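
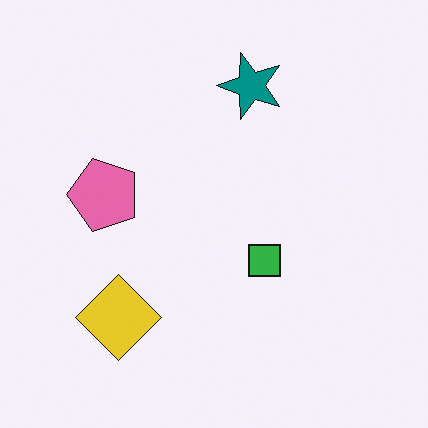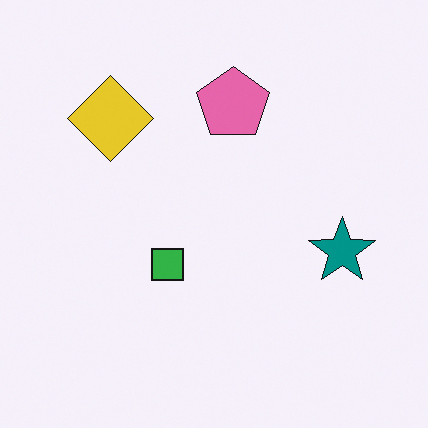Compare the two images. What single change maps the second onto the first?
The transformation is: rotated 90° counter-clockwise.

The yellow diamond sits in the top-left of the second image and the bottom-left of the first — consistent with a whole-image 90° counter-clockwise rotation.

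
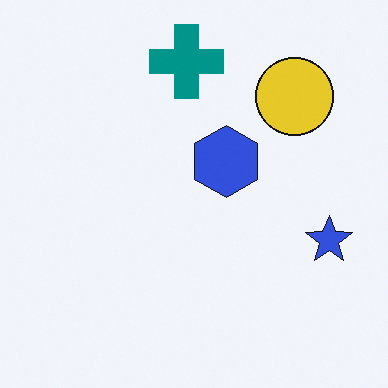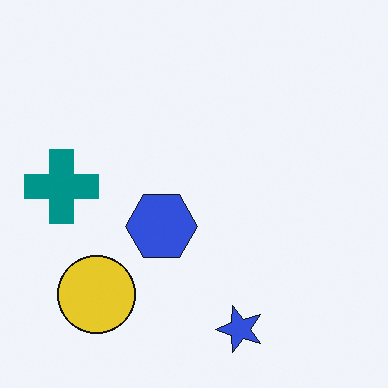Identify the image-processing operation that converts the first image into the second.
The image was transposed (reflected across the top-left ↔ bottom-right diagonal).

Shapes have swapped their row and column positions — what was in the top-right is now in the bottom-left — a diagonal reflection.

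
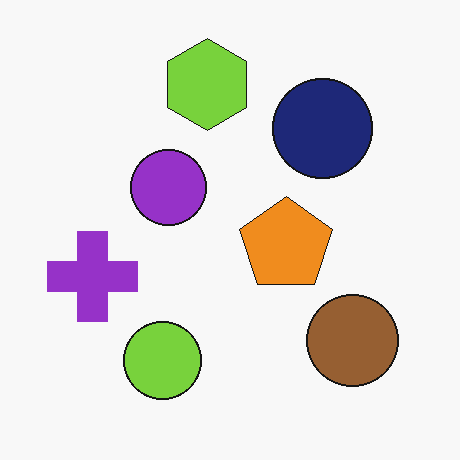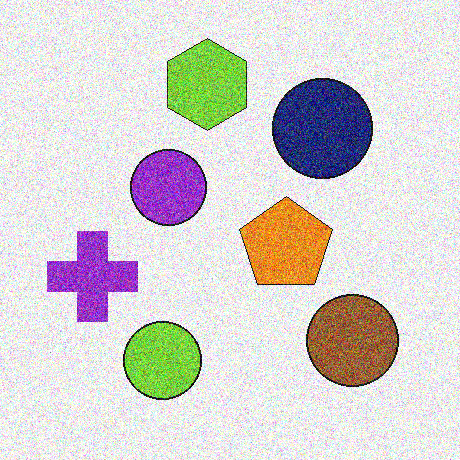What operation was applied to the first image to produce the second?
The second image is the first degraded with heavy additive noise.

Random speckle covers the whole image, including the flat background.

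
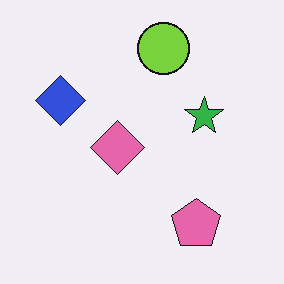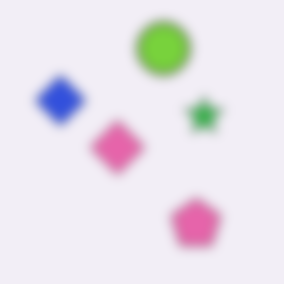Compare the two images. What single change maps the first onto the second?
It was strongly gaussian-blurred.

Shape edges and outlines are uniformly softened across the whole image.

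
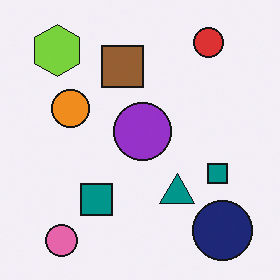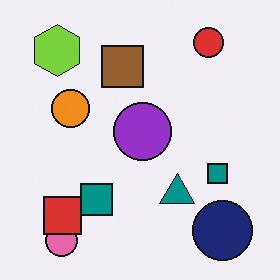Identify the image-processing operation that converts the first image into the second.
The transformation is: overlaid with an additional red square.

A red square appears in the second image that is absent from the first.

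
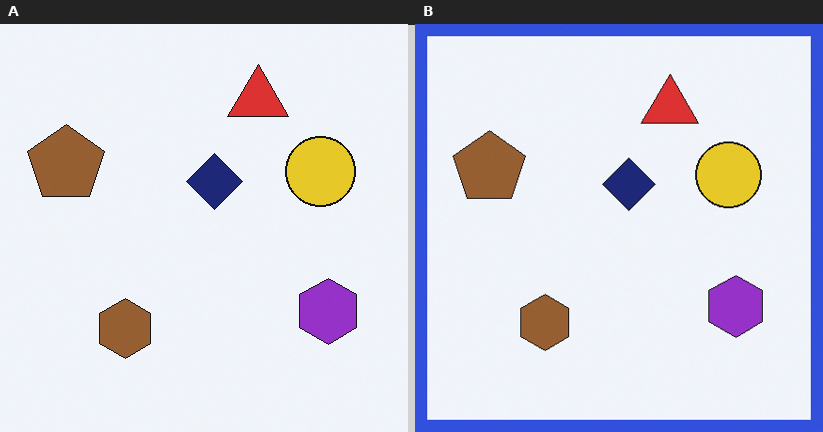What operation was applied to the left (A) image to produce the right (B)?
Framed with a blue border.

A solid blue frame runs around the edge of the right (B) image, with the content slightly shrunk inside it.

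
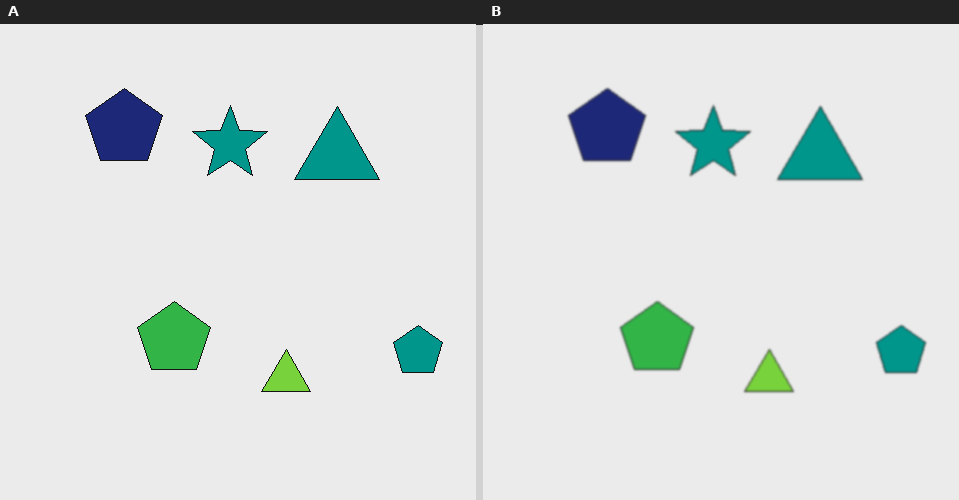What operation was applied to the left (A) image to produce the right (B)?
The image was lightly blurred.

Shape edges and outlines are uniformly softened across the whole image.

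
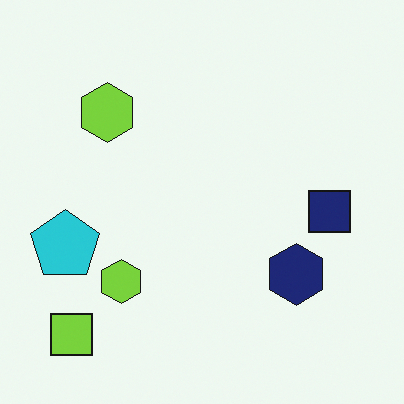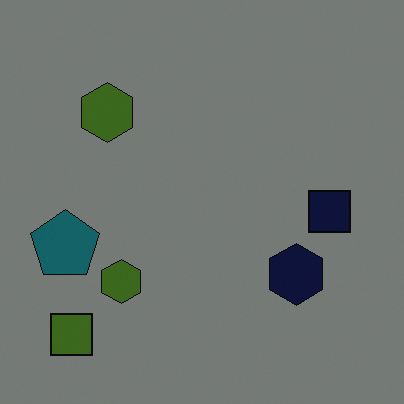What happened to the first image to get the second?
Noticeably darkened.

Every pixel — background and shapes alike — is uniformly darkened.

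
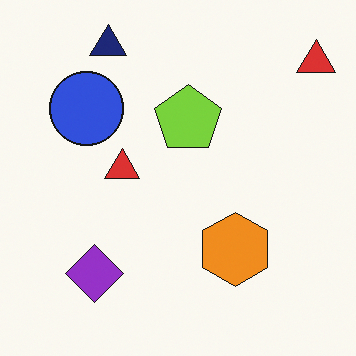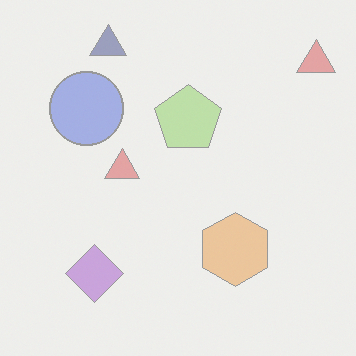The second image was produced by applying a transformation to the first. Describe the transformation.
The image was given much lower contrast.

Tones are pushed toward mid-grey across the whole image — a global contrast change.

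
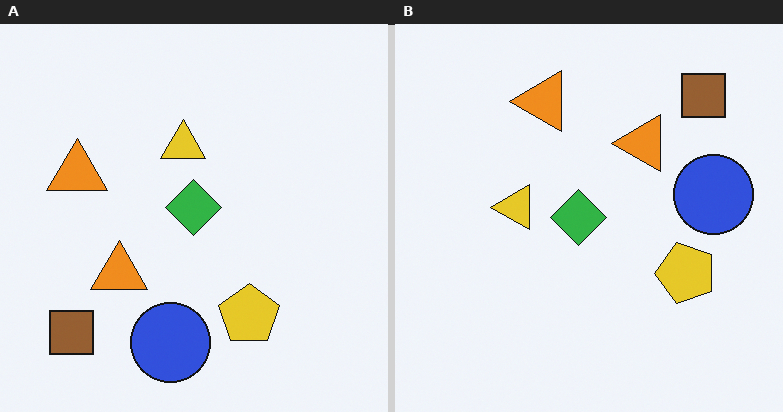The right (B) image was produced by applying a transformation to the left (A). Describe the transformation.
Transposed (reflected across the top-left ↔ bottom-right diagonal).

Shapes have swapped their row and column positions — what was in the top-right is now in the bottom-left — a diagonal reflection.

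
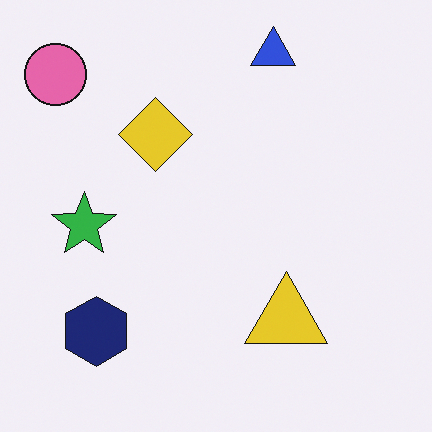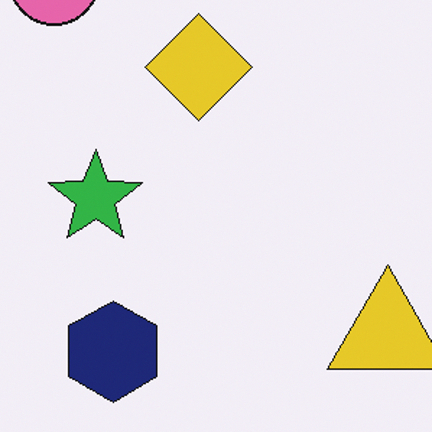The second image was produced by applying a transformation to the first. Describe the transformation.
It was cropped to a modestly smaller region and rescaled.

The visible shapes are larger and the field of view is narrower; shapes near the original edges may be partly or wholly outside the frame — a crop-and-rescale.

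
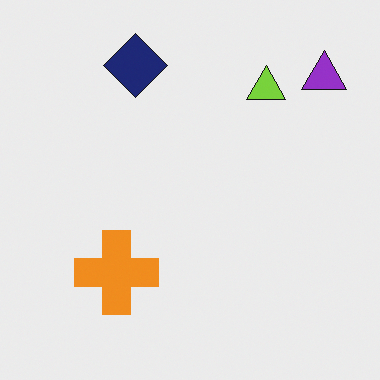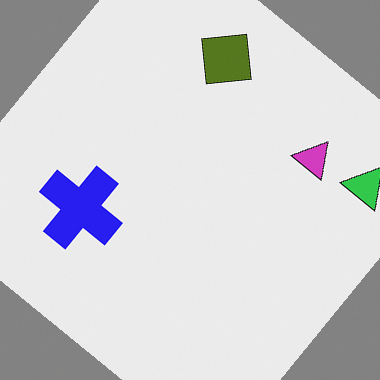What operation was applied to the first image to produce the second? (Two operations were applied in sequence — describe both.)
This is the original image hue-shifted by a large amount, then rotated clockwise by a large amount — several tens of degrees.

Every shape's color has rotated by the same amount around the hue wheel — a uniform hue shift. Every shape is tilted by the same angle and the image corners show triangular fill wedges — a whole-image rotation by a non-right angle.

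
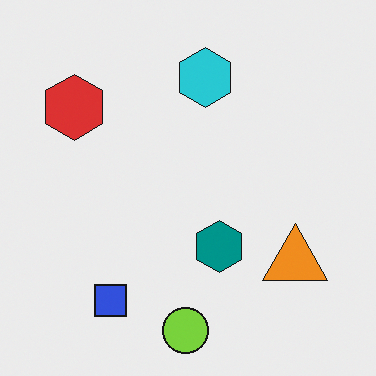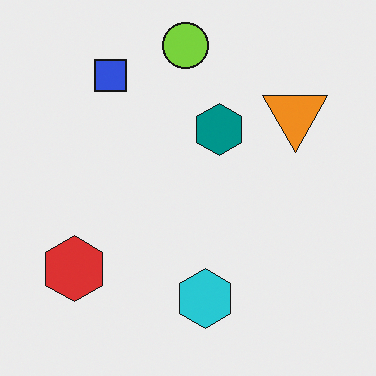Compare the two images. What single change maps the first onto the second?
This is the original image flipped vertically (top ↔ bottom).

The lime circle is in the bottom of the first image and the top of the second — shapes on opposite sides of the horizontal midline have swapped in a mirror flip.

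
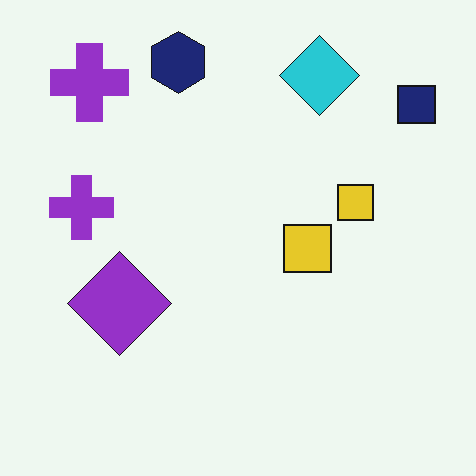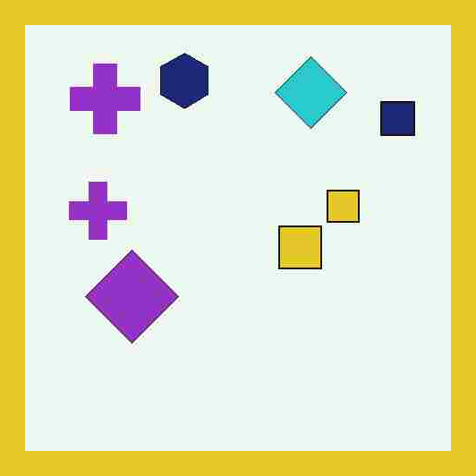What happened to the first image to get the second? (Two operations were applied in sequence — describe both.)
The image was heavily JPEG-compressed with obvious blocking artifacts, then framed with a yellow border.

Blocky 8×8 compression artifacts appear around shape edges and the flat background shows ringing — characteristic JPEG degradation. A solid yellow frame runs around the edge of the second image, with the content slightly shrunk inside it.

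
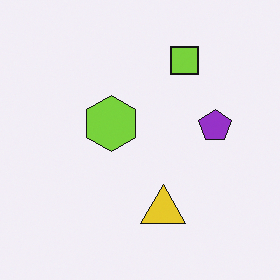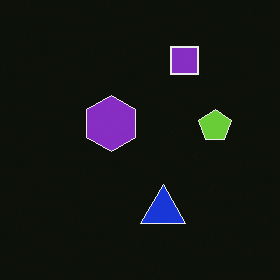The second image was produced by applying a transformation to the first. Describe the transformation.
The second image is the first color-inverted (negative).

The light background has become dark and every shape's color is its complement — a photographic negative.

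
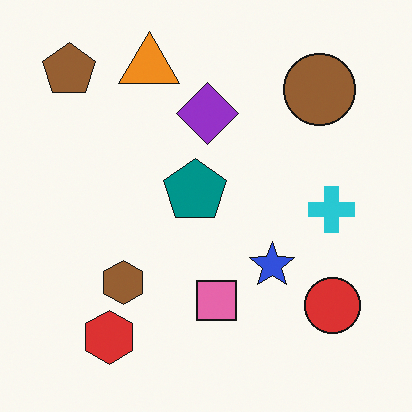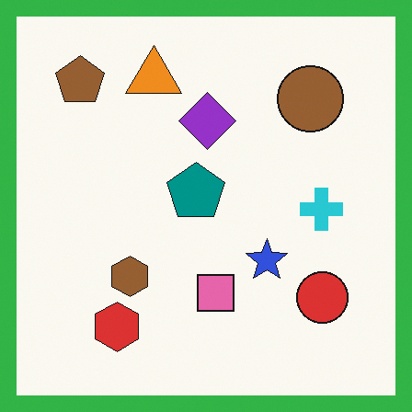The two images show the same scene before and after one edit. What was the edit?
The second image is the first framed with a green border.

A solid green frame runs around the edge of the second image, with the content slightly shrunk inside it.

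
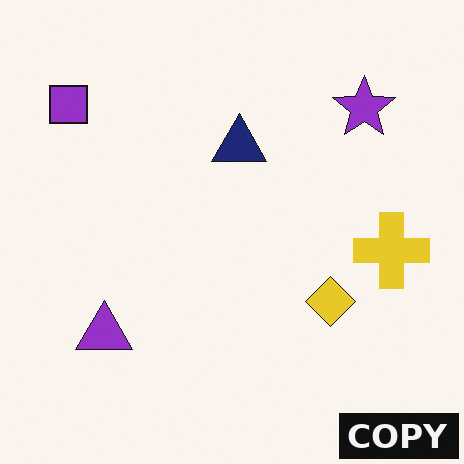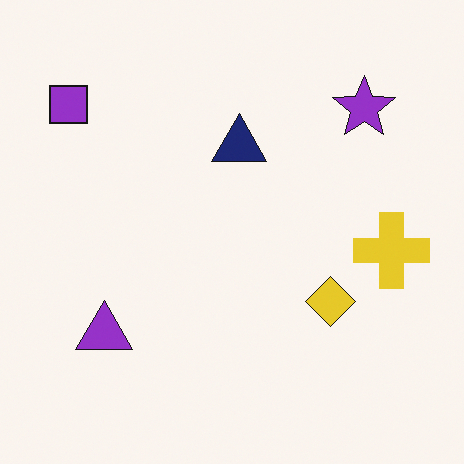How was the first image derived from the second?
The transformation is: watermarked with the text "COPY" in the lower-right corner.

A dark label reading "COPY" appears in the lower-right corner.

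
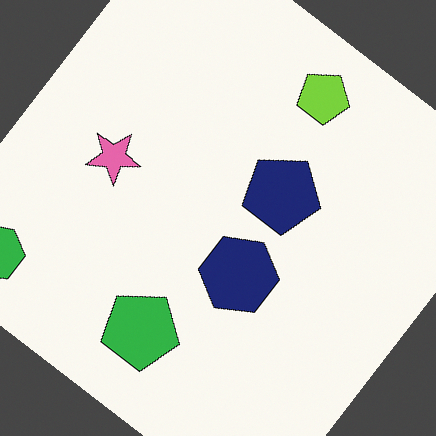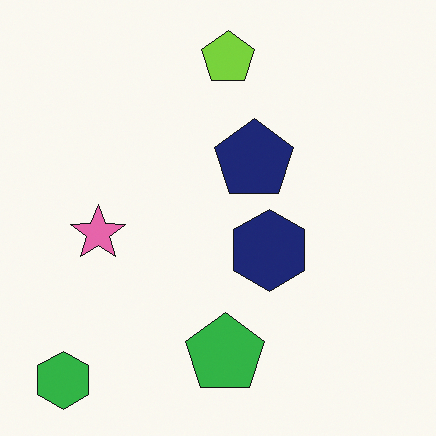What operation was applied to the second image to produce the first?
The transformation is: rotated clockwise by a large amount — several tens of degrees.

Every shape is tilted by the same angle and the image corners show triangular fill wedges — a whole-image rotation by a non-right angle.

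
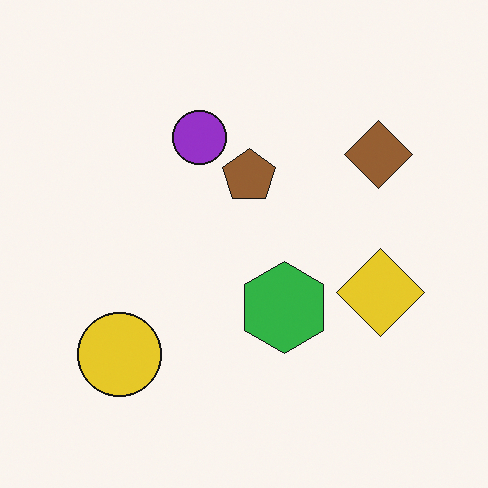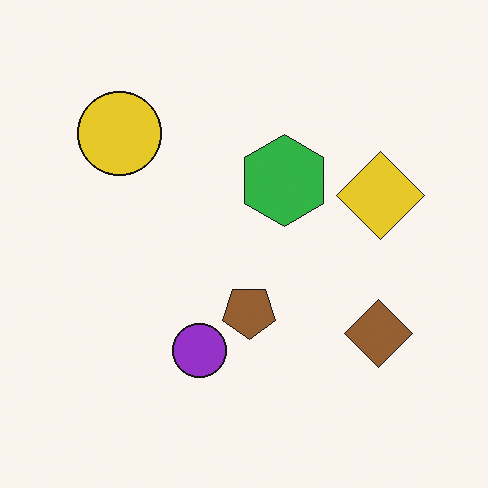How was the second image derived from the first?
The image was flipped vertically (top ↔ bottom).

The yellow circle is in the bottom-left of the first image and the top-left of the second — shapes on opposite sides of the horizontal midline have swapped in a mirror flip.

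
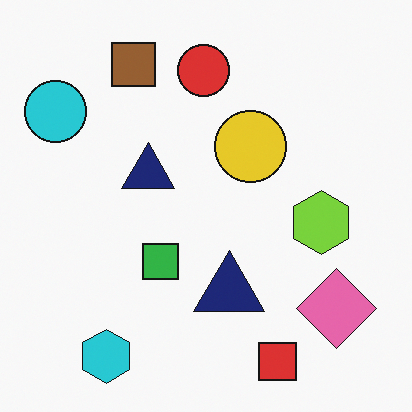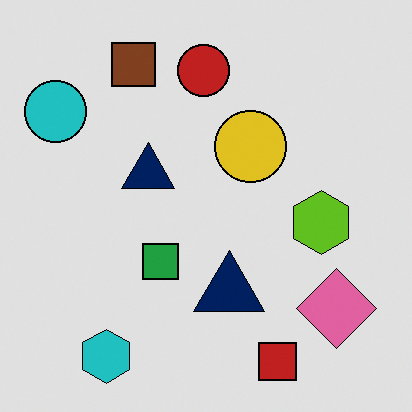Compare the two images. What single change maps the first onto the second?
Moderately posterized.

Each flat color has snapped to a coarser quantized level — most visibly, the near-white background has dropped to a flat grey.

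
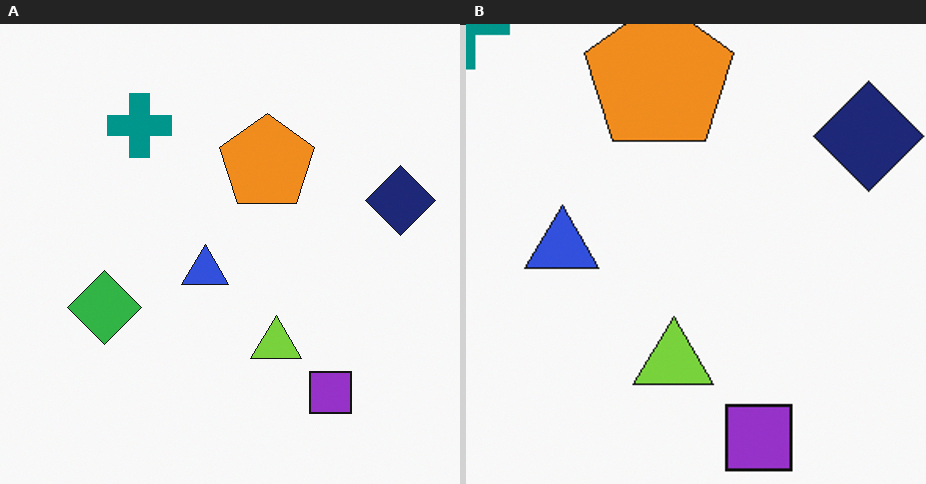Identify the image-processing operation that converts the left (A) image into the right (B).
The image was cropped to a modestly smaller region and rescaled.

The visible shapes are larger and the field of view is narrower; shapes near the original edges may be partly or wholly outside the frame — a crop-and-rescale.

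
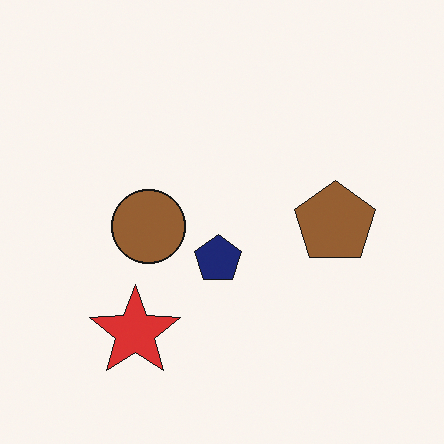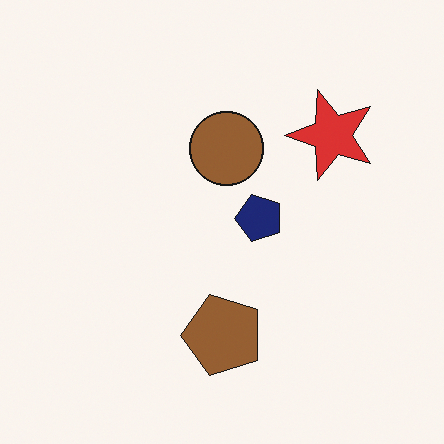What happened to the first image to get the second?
It was transposed (reflected across the top-left ↔ bottom-right diagonal).

Shapes have swapped their row and column positions — what was in the top-right is now in the bottom-left — a diagonal reflection.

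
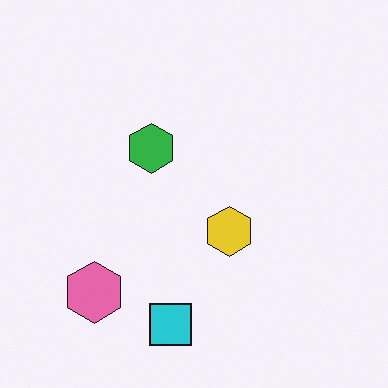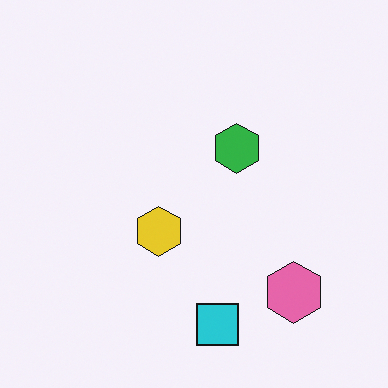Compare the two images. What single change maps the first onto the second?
The image was flipped horizontally (left ↔ right).

The pink hexagon is in the bottom-left of the first image and the bottom-right of the second — shapes on opposite sides of the vertical midline have swapped in a mirror flip.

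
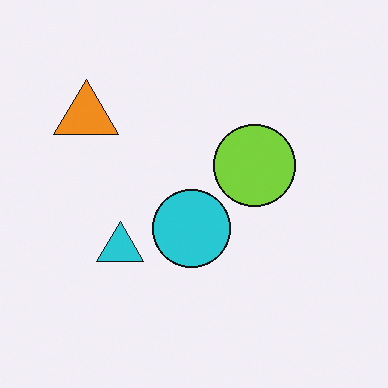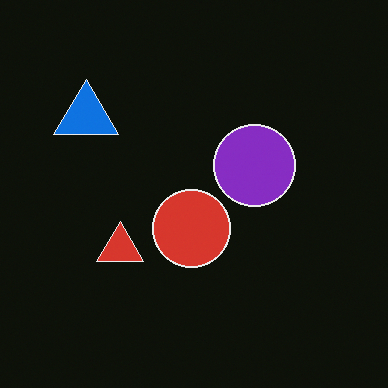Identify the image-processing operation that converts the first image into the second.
The image was color-inverted (negative).

The light background has become dark and every shape's color is its complement — a photographic negative.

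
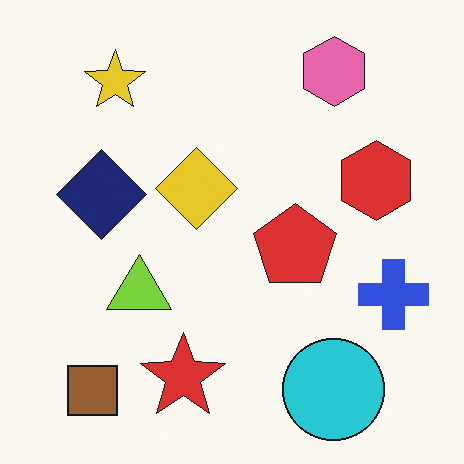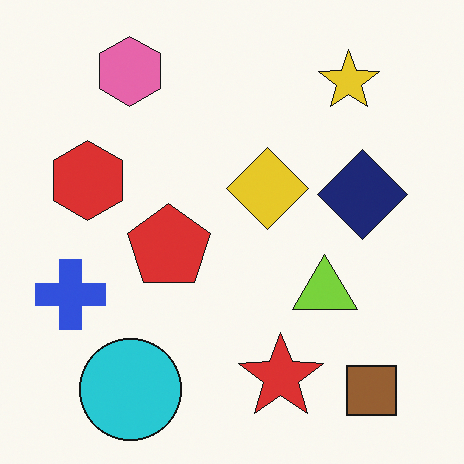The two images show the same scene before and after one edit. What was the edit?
The transformation is: flipped horizontally (left ↔ right).

The blue cross is in the right of the first image and the left of the second — shapes on opposite sides of the vertical midline have swapped in a mirror flip.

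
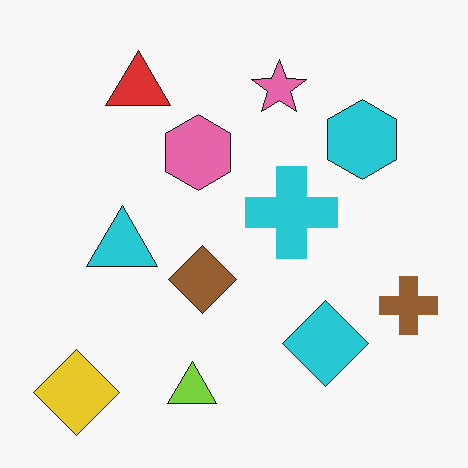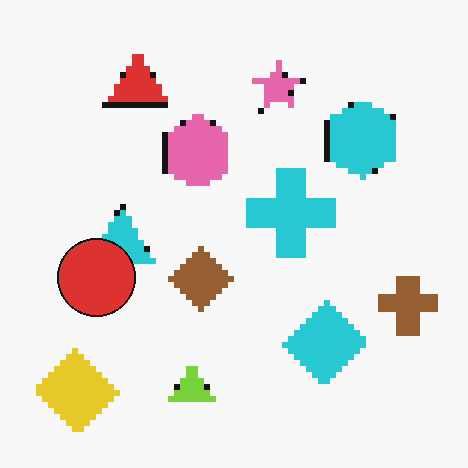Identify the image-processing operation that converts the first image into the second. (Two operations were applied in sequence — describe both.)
This is the original image moderately pixelated, then overlaid with an additional red circle.

Shapes are reduced to large square blocks; fine edges and outlines are lost — a downscale-then-upscale (mosaic) effect. A red circle appears in the second image that is absent from the first.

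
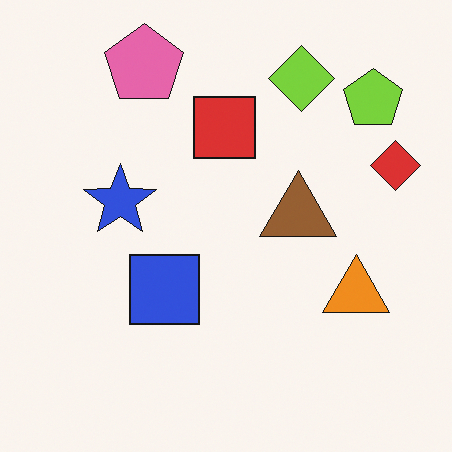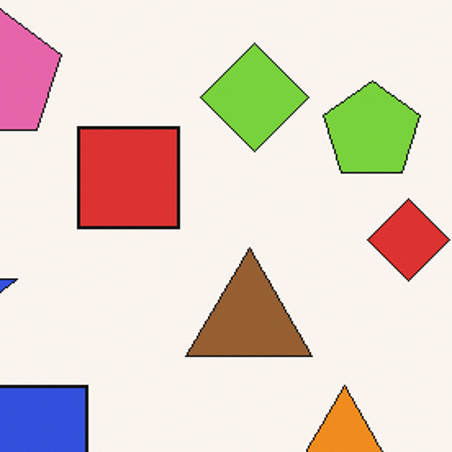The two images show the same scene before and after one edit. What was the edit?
The image was cropped tightly and scaled back up.

The visible shapes are larger and the field of view is narrower; shapes near the original edges may be partly or wholly outside the frame — a crop-and-rescale.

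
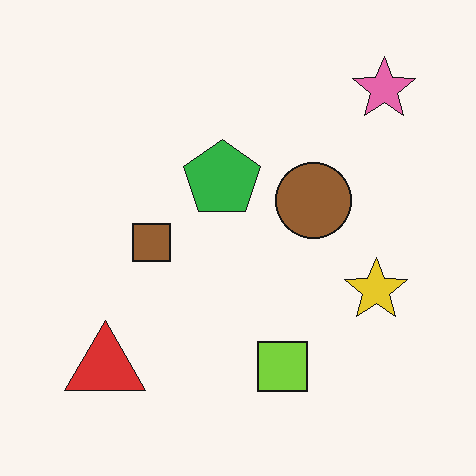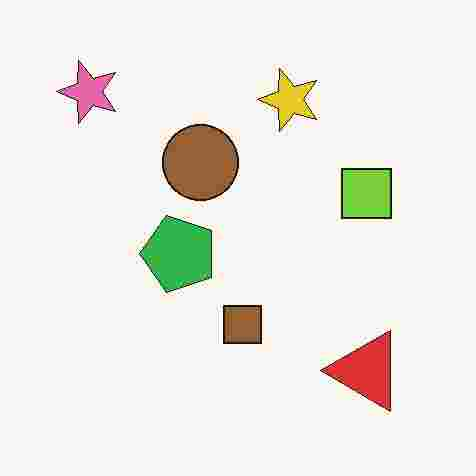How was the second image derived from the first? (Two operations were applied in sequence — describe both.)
The image was rotated 90° counter-clockwise, then heavily JPEG-compressed with obvious blocking artifacts.

The pink star sits in the top-right of the first image and the top-left of the second — consistent with a whole-image 90° counter-clockwise rotation. Blocky 8×8 compression artifacts appear around shape edges and the flat background shows ringing — characteristic JPEG degradation.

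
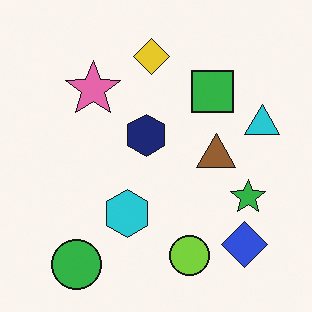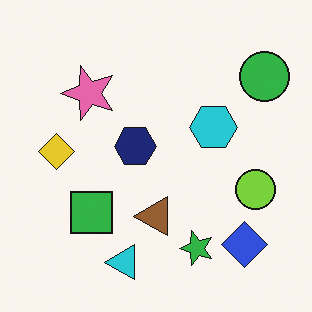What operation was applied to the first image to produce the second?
The second image is the first transposed (reflected across the top-left ↔ bottom-right diagonal).

Shapes have swapped their row and column positions — what was in the top-right is now in the bottom-left — a diagonal reflection.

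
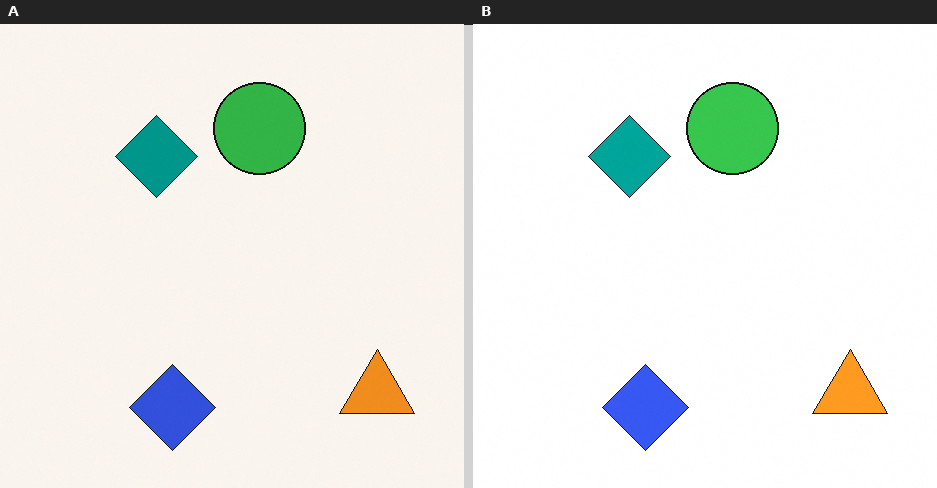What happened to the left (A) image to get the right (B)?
The transformation is: slightly brightened.

Every pixel — background and shapes alike — is uniformly brightened.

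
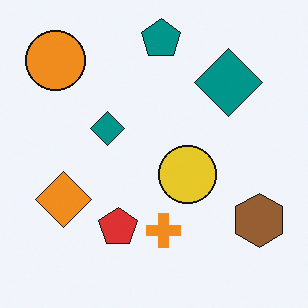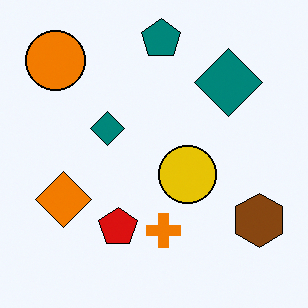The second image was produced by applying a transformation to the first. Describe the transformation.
Given slightly increased contrast.

Tones are pushed away from mid-grey across the whole image — a global contrast change.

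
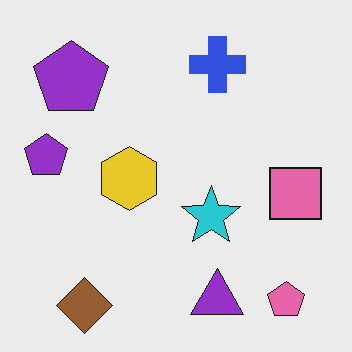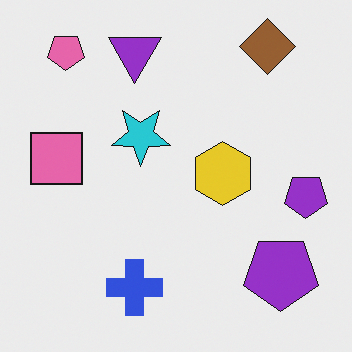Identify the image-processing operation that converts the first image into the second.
This is the original image rotated 180°.

The pink pentagon sits in the bottom-right of the first image and the top-left of the second — consistent with a whole-image 180° rotation.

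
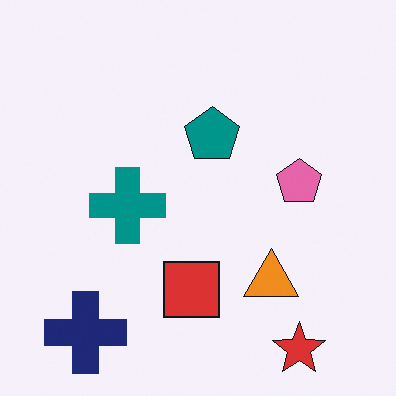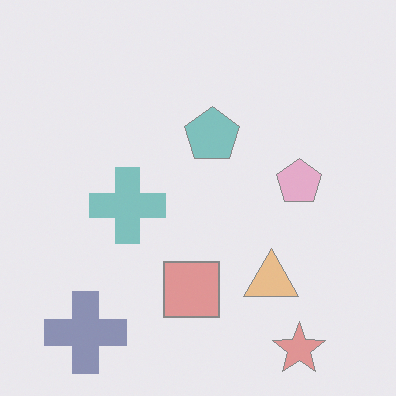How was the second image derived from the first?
The second image is the first given much lower contrast.

Tones are pushed toward mid-grey across the whole image — a global contrast change.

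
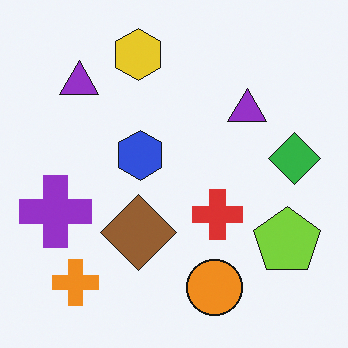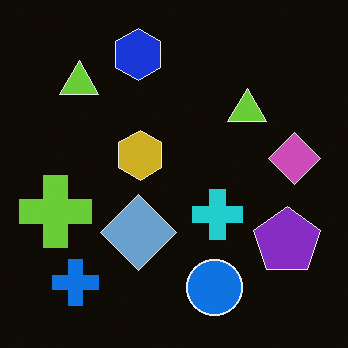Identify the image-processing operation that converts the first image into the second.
The image was color-inverted (negative).

The light background has become dark and every shape's color is its complement — a photographic negative.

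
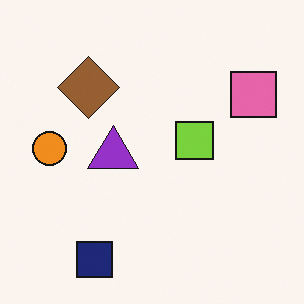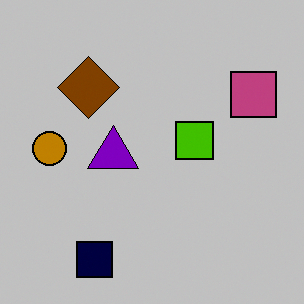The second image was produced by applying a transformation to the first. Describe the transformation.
It was aggressively posterized.

Each flat color has snapped to a coarser quantized level — most visibly, the near-white background has dropped to a flat grey.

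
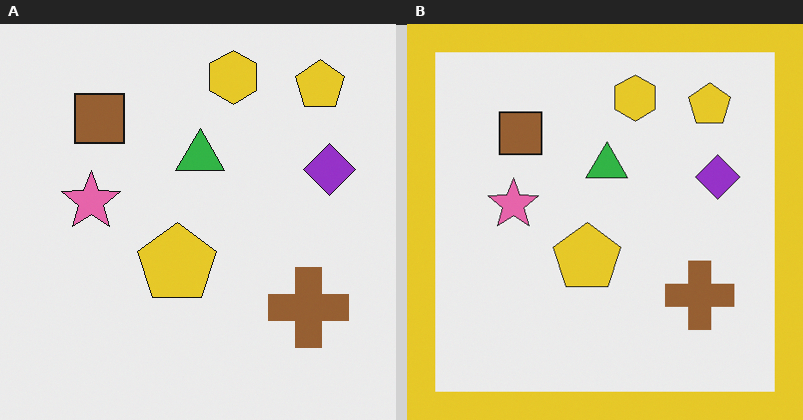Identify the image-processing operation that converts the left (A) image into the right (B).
It was framed with a yellow border.

A solid yellow frame runs around the edge of the right (B) image, with the content slightly shrunk inside it.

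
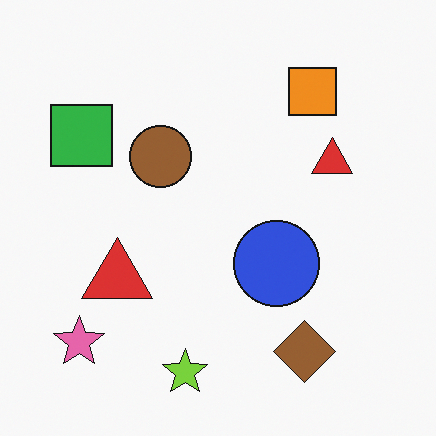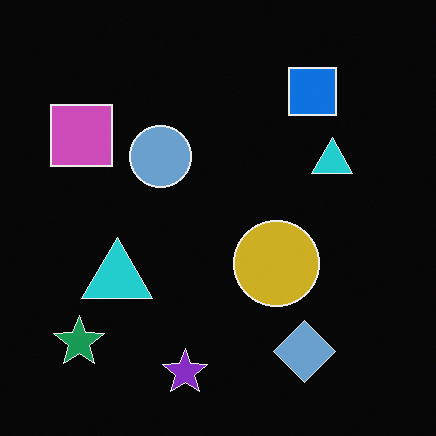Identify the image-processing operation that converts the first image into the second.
This is the original image color-inverted (negative).

The light background has become dark and every shape's color is its complement — a photographic negative.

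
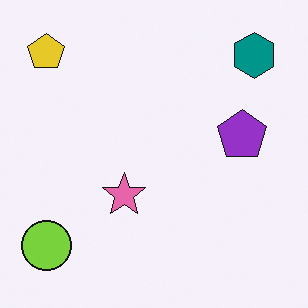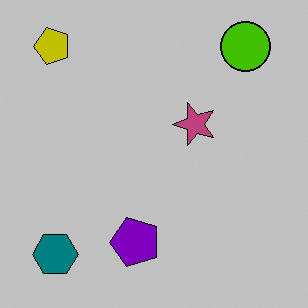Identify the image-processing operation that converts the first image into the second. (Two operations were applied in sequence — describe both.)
The second image is the first aggressively posterized, then transposed (reflected across the top-left ↔ bottom-right diagonal).

Each flat color has snapped to a coarser quantized level — most visibly, the near-white background has dropped to a flat grey. Shapes have swapped their row and column positions — what was in the top-right is now in the bottom-left — a diagonal reflection.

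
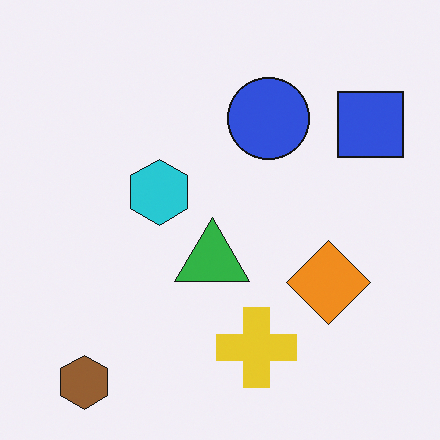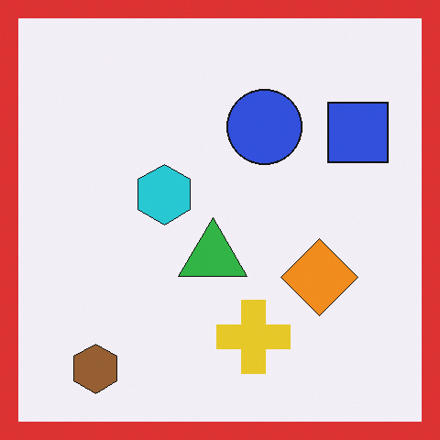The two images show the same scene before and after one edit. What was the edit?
Framed with a red border.

A solid red frame runs around the edge of the second image, with the content slightly shrunk inside it.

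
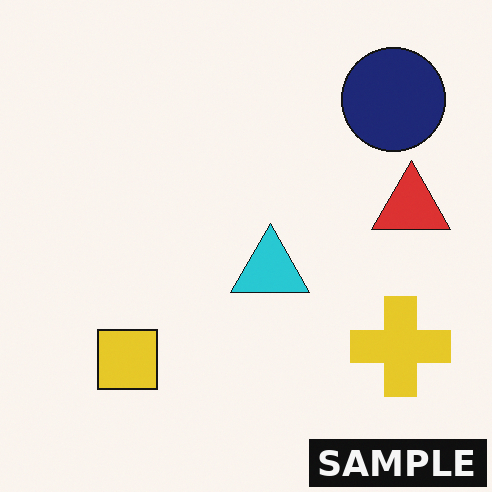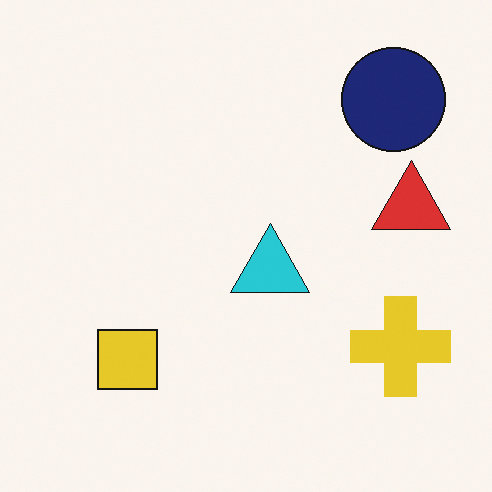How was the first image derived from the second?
It was watermarked with the text "SAMPLE" in the lower-right corner.

A dark label reading "SAMPLE" appears in the lower-right corner.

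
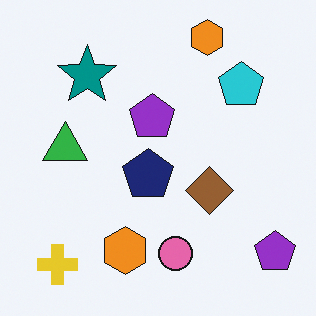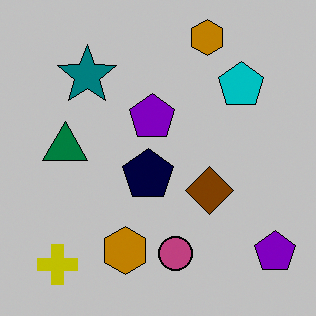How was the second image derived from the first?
The second image is the first heavily posterized to just a handful of flat colors.

Each flat color has snapped to a coarser quantized level — most visibly, the near-white background has dropped to a flat grey.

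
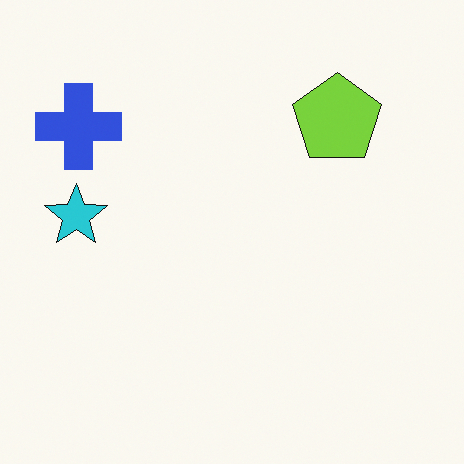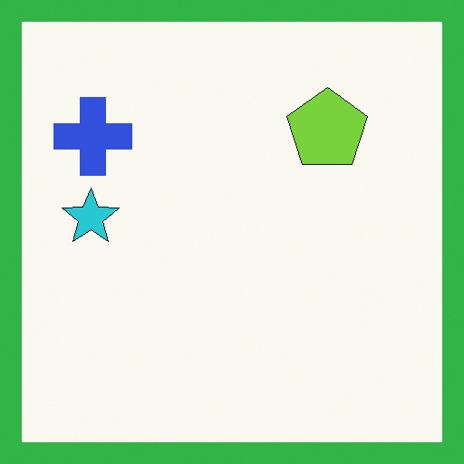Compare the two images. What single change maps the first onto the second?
The second image is the first framed with a green border.

A solid green frame runs around the edge of the second image, with the content slightly shrunk inside it.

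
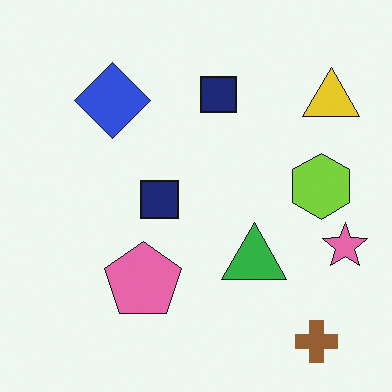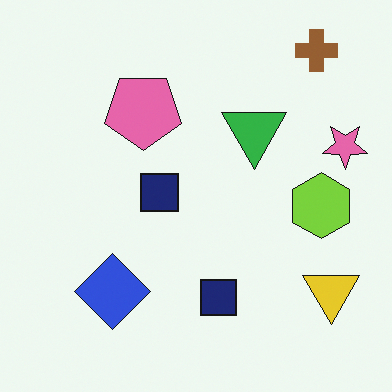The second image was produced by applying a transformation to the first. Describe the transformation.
The transformation is: flipped vertically (top ↔ bottom).

The brown cross is in the bottom-right of the first image and the top-right of the second — shapes on opposite sides of the horizontal midline have swapped in a mirror flip.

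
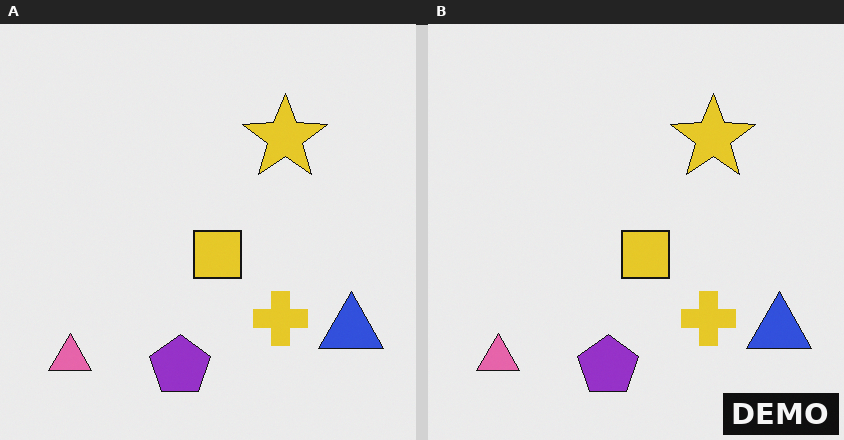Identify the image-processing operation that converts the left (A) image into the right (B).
The image was watermarked with the text "DEMO" in the lower-right corner.

A dark label reading "DEMO" appears in the lower-right corner.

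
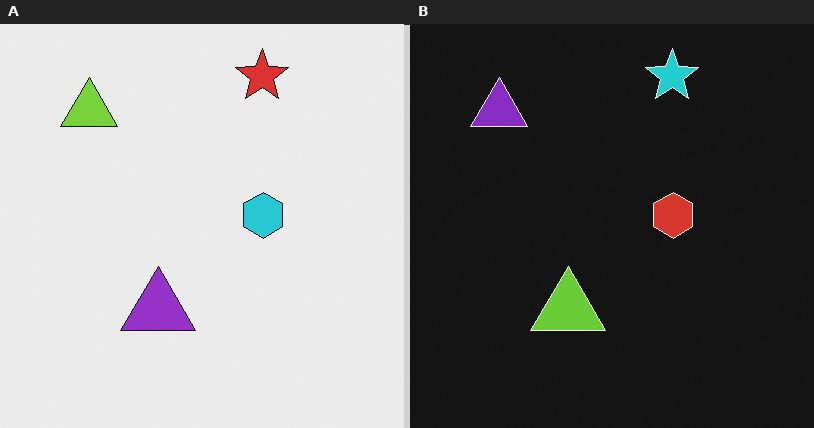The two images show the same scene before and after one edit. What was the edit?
The transformation is: color-inverted (negative).

The light background has become dark and every shape's color is its complement — a photographic negative.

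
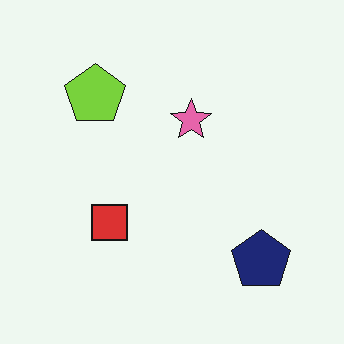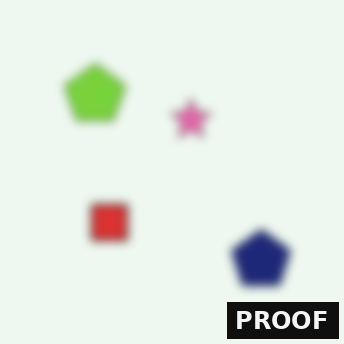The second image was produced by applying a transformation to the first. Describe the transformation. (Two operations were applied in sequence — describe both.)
This is the original image strongly gaussian-blurred, then watermarked with the text "PROOF" in the lower-right corner.

Shape edges and outlines are uniformly softened across the whole image. A dark label reading "PROOF" appears in the lower-right corner.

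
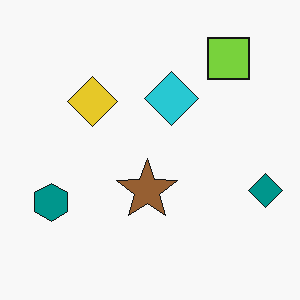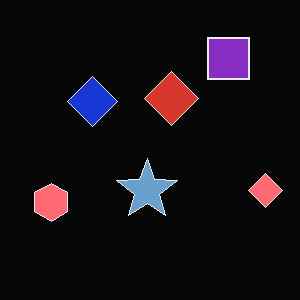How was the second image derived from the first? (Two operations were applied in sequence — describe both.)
The image was given moderate JPEG compression, then color-inverted (negative).

Blocky 8×8 compression artifacts appear around shape edges and the flat background shows ringing — characteristic JPEG degradation. The light background has become dark and every shape's color is its complement — a photographic negative.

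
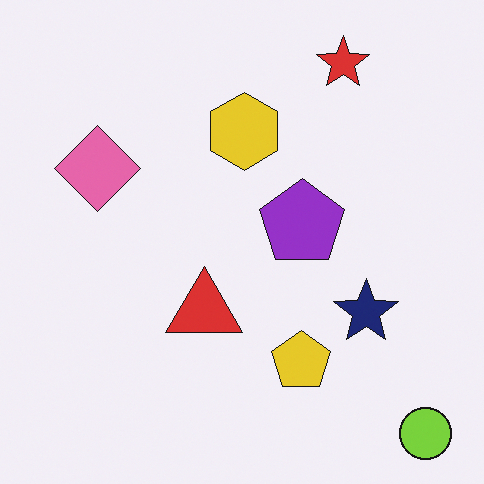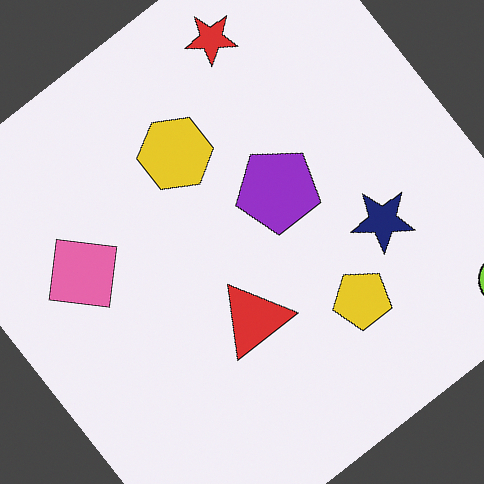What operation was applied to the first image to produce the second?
Rotated counter-clockwise by a large amount — several tens of degrees.

Every shape is tilted by the same angle and the image corners show triangular fill wedges — a whole-image rotation by a non-right angle.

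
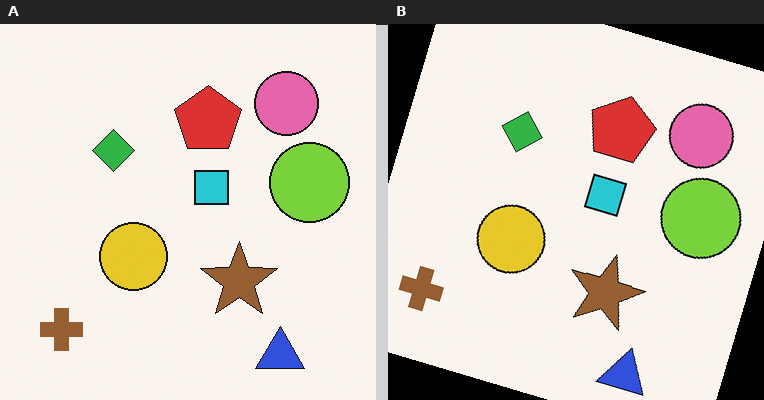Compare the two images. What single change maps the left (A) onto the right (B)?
The right (B) image is the left (A) rotated clockwise by a clearly visible amount.

Every shape is tilted by the same angle and the image corners show triangular fill wedges — a whole-image rotation by a non-right angle.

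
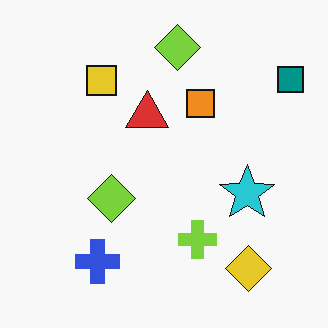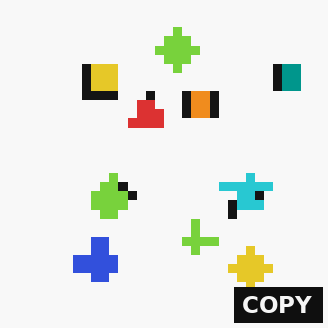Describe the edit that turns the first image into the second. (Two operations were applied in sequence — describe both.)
The second image is the first coarsely pixelated, then watermarked with the text "COPY" in the lower-right corner.

Shapes are reduced to large square blocks; fine edges and outlines are lost — a downscale-then-upscale (mosaic) effect. A dark label reading "COPY" appears in the lower-right corner.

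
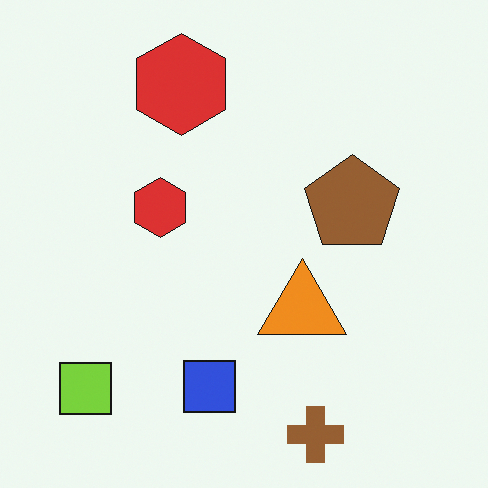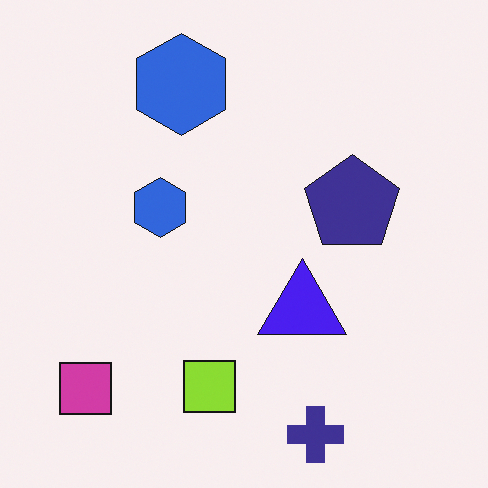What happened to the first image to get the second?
It was hue-shifted by a large amount.

Every shape's color has rotated by the same amount around the hue wheel — a uniform hue shift.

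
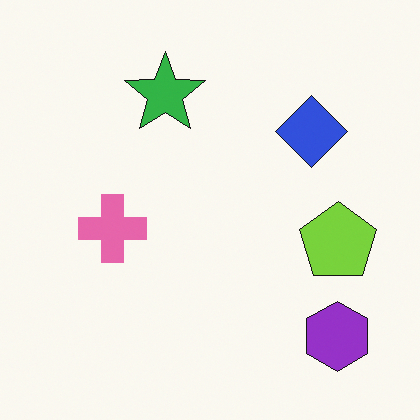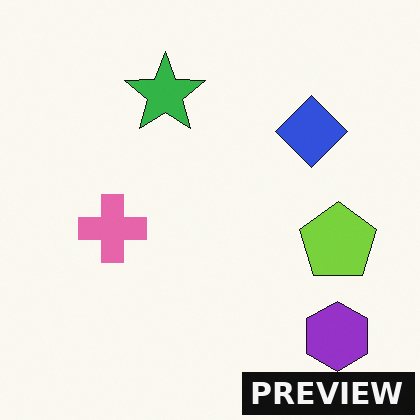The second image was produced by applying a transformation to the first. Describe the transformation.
The second image is the first watermarked with the text "PREVIEW" in the lower-right corner.

A dark label reading "PREVIEW" appears in the lower-right corner.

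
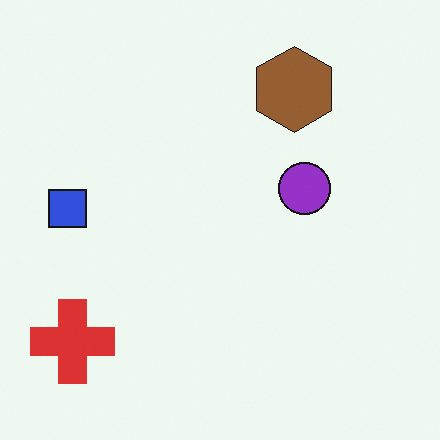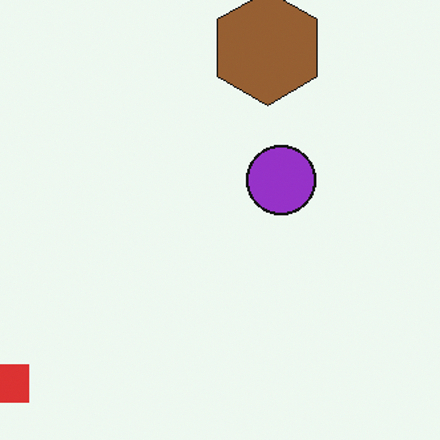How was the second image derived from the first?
The image was cropped to a modestly smaller region and rescaled.

The visible shapes are larger and the field of view is narrower; shapes near the original edges may be partly or wholly outside the frame — a crop-and-rescale.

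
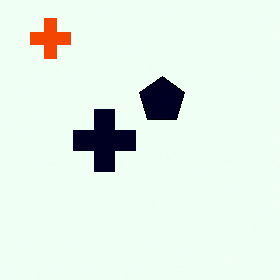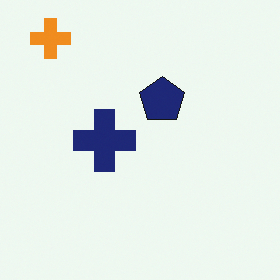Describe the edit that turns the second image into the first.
Boosted in contrast.

Tones are pushed away from mid-grey across the whole image — a global contrast change.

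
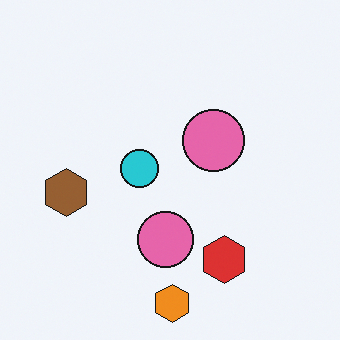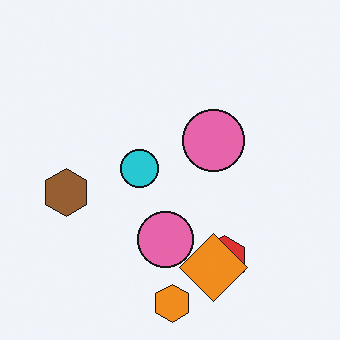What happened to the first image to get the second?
The transformation is: overlaid with an additional orange diamond.

An orange diamond appears in the second image that is absent from the first.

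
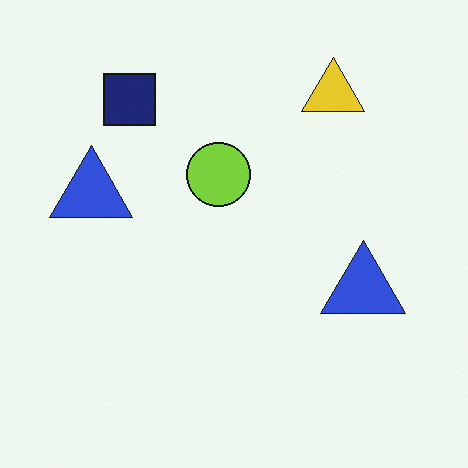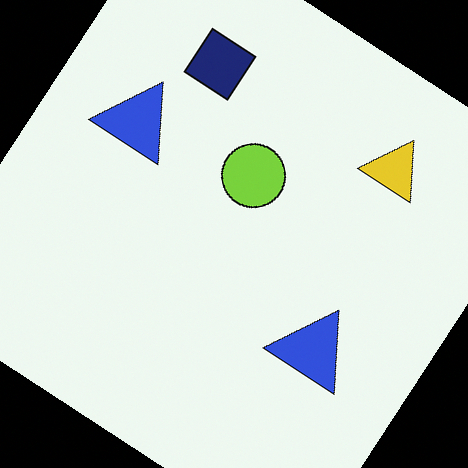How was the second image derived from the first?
This is the original image rotated clockwise by a large amount — several tens of degrees.

Every shape is tilted by the same angle and the image corners show triangular fill wedges — a whole-image rotation by a non-right angle.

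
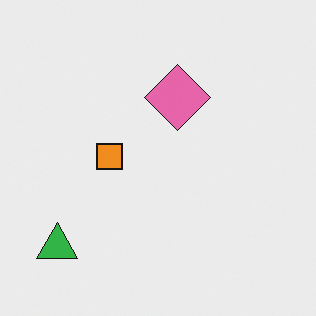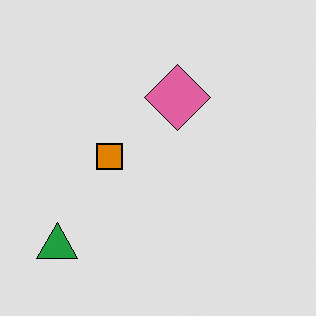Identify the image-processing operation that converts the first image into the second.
This is the original image posterized to a reduced palette.

Each flat color has snapped to a coarser quantized level — most visibly, the near-white background has dropped to a flat grey.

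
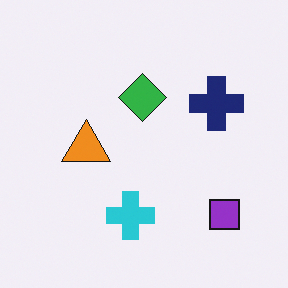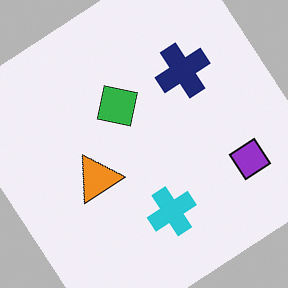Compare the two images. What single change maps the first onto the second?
It was rotated counter-clockwise by a large amount — several tens of degrees.

Every shape is tilted by the same angle and the image corners show triangular fill wedges — a whole-image rotation by a non-right angle.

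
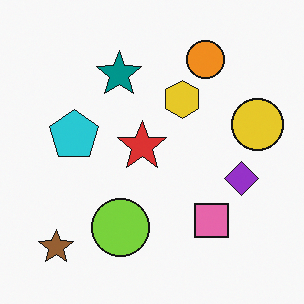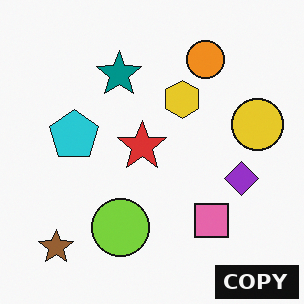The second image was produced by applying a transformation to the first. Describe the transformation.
The transformation is: watermarked with the text "COPY" in the lower-right corner.

A dark label reading "COPY" appears in the lower-right corner.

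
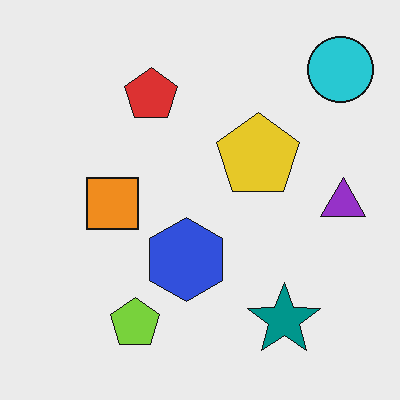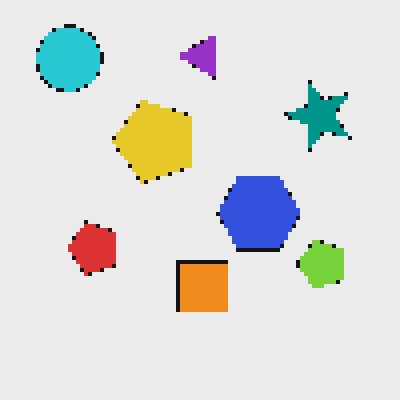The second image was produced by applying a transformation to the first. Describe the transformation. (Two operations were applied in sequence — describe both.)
This is the original image rotated 90° counter-clockwise, then mildly pixelated.

The cyan circle sits in the top-right of the first image and the top-left of the second — consistent with a whole-image 90° counter-clockwise rotation. Shapes are reduced to large square blocks; fine edges and outlines are lost — a downscale-then-upscale (mosaic) effect.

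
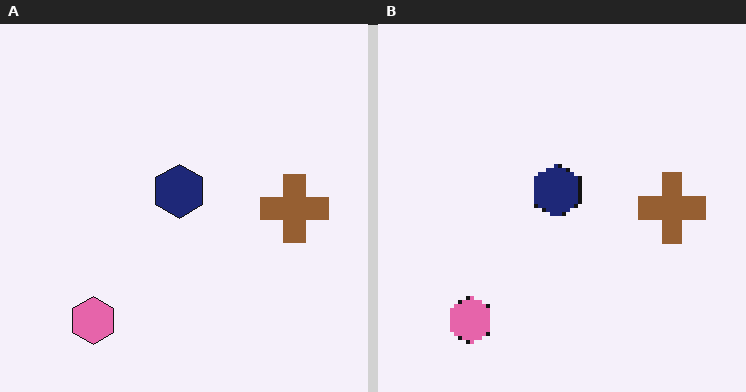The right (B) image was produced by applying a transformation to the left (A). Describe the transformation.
Mildly pixelated.

Shapes are reduced to large square blocks; fine edges and outlines are lost — a downscale-then-upscale (mosaic) effect.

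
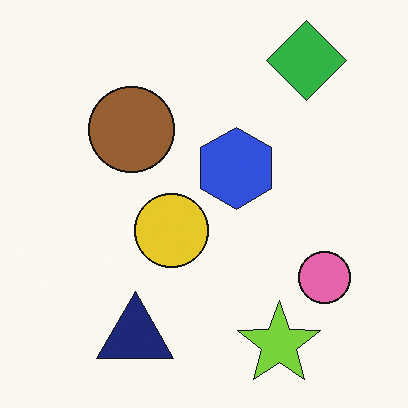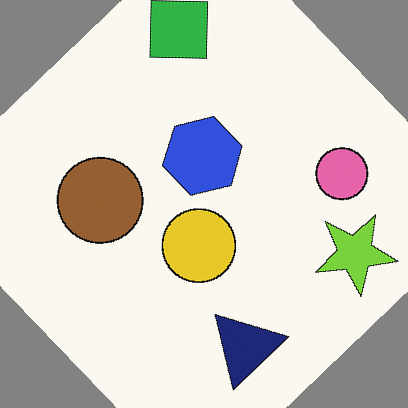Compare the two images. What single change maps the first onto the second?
The transformation is: rotated counter-clockwise by a large amount — several tens of degrees.

Every shape is tilted by the same angle and the image corners show triangular fill wedges — a whole-image rotation by a non-right angle.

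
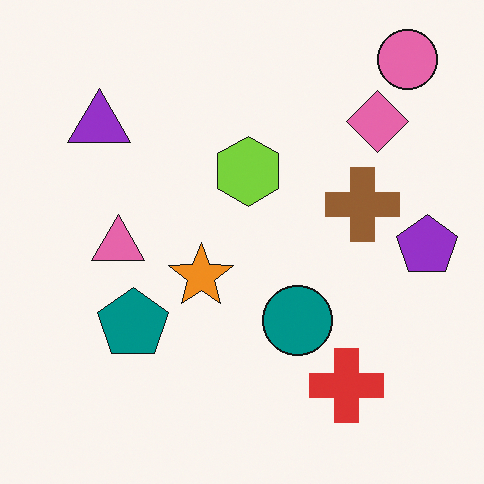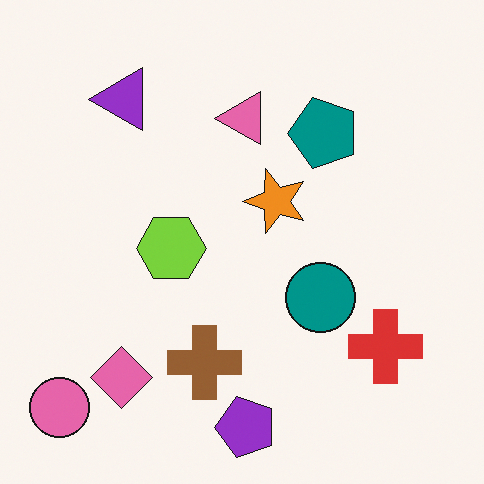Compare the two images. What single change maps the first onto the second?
This is the original image transposed (reflected across the top-left ↔ bottom-right diagonal).

Shapes have swapped their row and column positions — what was in the top-right is now in the bottom-left — a diagonal reflection.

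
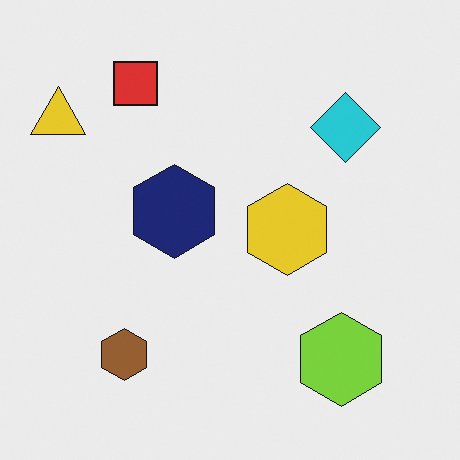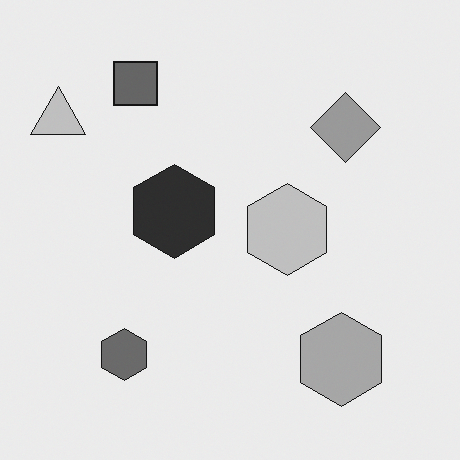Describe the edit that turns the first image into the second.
Converted to grayscale.

All color is removed — every shape is now a shade of grey.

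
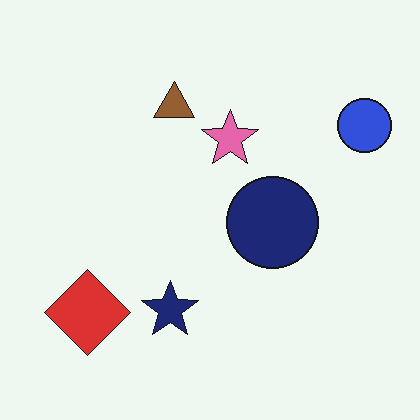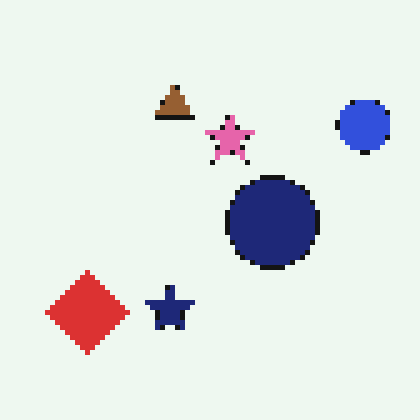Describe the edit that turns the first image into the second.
The second image is the first mildly pixelated.

Shapes are reduced to large square blocks; fine edges and outlines are lost — a downscale-then-upscale (mosaic) effect.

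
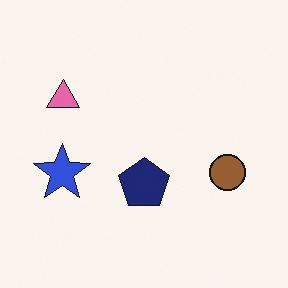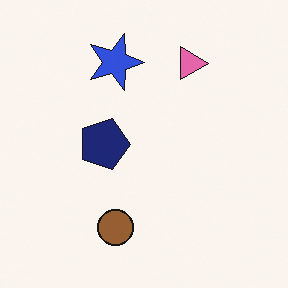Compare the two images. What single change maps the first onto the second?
The second image is the first rotated 90° clockwise.

The pink triangle sits in the left of the first image and the top of the second — consistent with a whole-image 90° clockwise rotation.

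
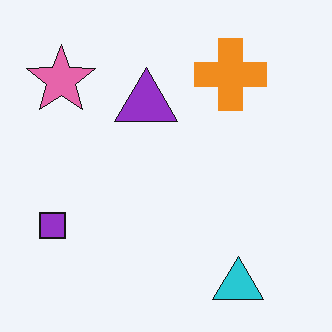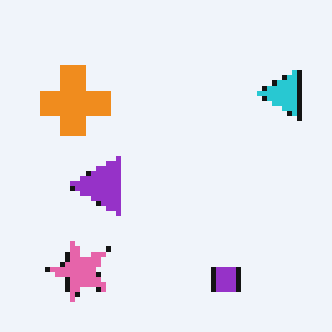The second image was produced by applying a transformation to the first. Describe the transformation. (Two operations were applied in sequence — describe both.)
The second image is the first rotated 90° counter-clockwise, then lightly pixelated (a mild mosaic effect).

The cyan triangle sits in the bottom-right of the first image and the top-right of the second — consistent with a whole-image 90° counter-clockwise rotation. Shapes are reduced to large square blocks; fine edges and outlines are lost — a downscale-then-upscale (mosaic) effect.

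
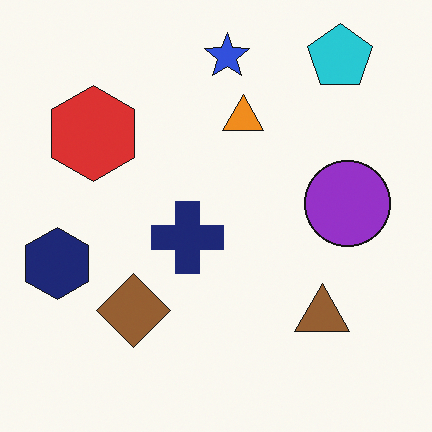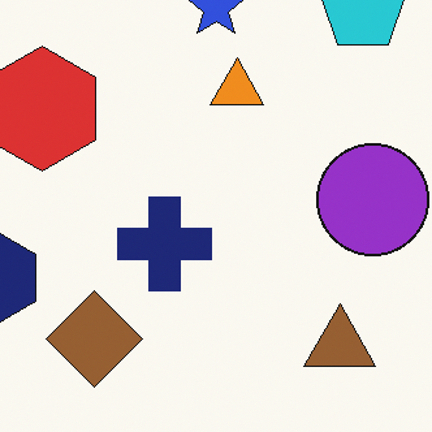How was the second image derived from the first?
The transformation is: cropped slightly and scaled back up.

The visible shapes are larger and the field of view is narrower; shapes near the original edges may be partly or wholly outside the frame — a crop-and-rescale.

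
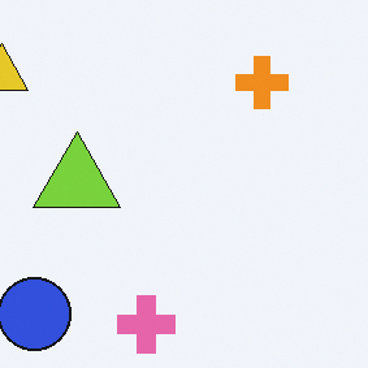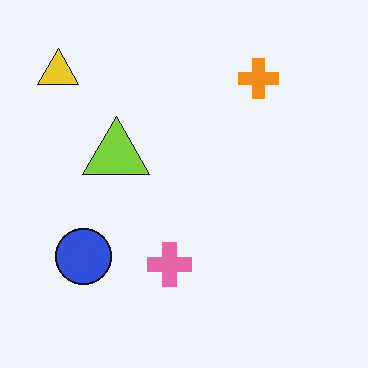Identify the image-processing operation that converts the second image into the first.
The first image is the second cropped slightly and scaled back up.

The visible shapes are larger and the field of view is narrower; shapes near the original edges may be partly or wholly outside the frame — a crop-and-rescale.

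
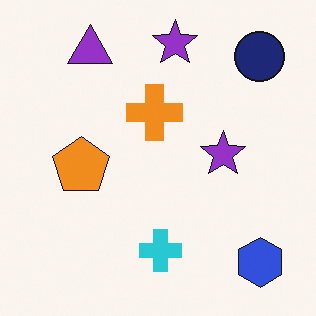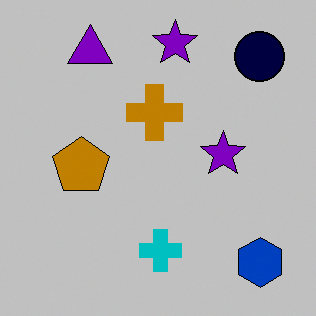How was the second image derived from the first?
This is the original image heavily posterized to just a handful of flat colors.

Each flat color has snapped to a coarser quantized level — most visibly, the near-white background has dropped to a flat grey.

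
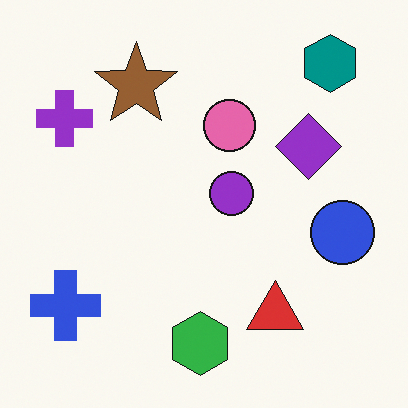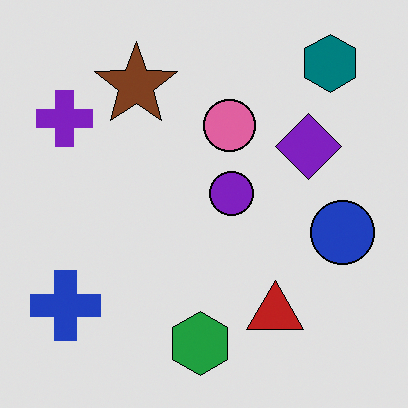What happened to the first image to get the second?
The image was posterized to a reduced palette.

Each flat color has snapped to a coarser quantized level — most visibly, the near-white background has dropped to a flat grey.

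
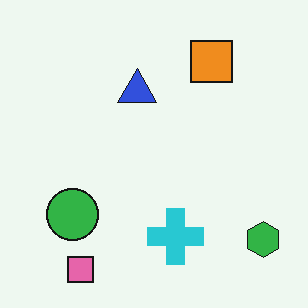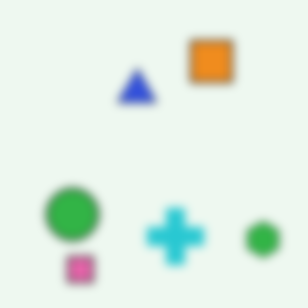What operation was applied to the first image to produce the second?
It was noticeably gaussian-blurred.

Shape edges and outlines are uniformly softened across the whole image.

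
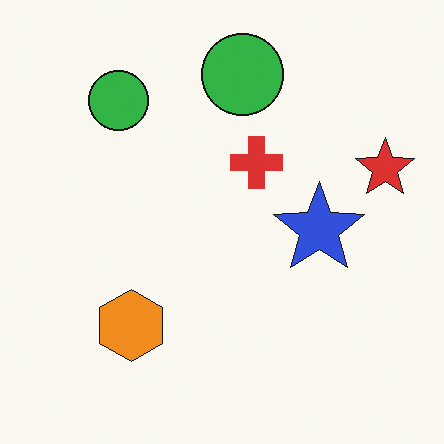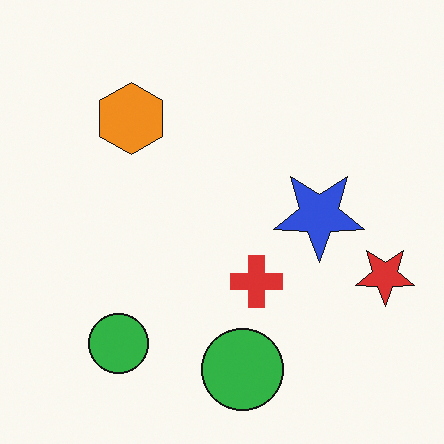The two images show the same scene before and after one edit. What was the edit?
It was flipped vertically (top ↔ bottom).

The orange hexagon is in the bottom-left of the first image and the top-left of the second — shapes on opposite sides of the horizontal midline have swapped in a mirror flip.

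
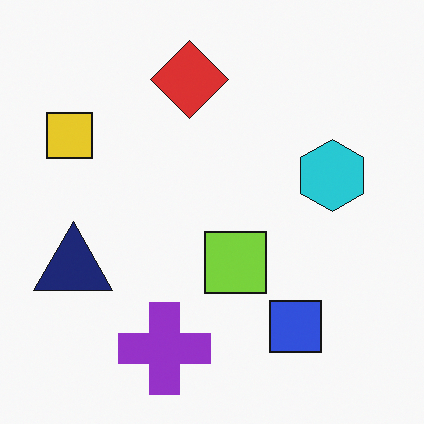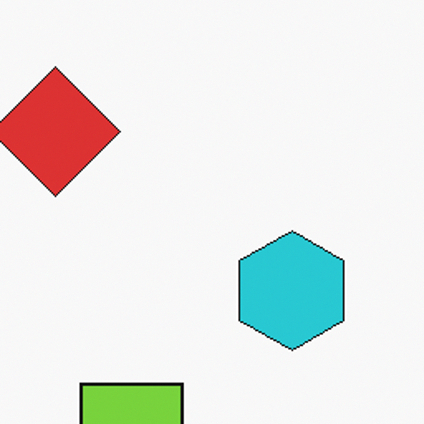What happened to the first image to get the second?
It was cropped to a noticeably smaller region and rescaled.

The visible shapes are larger and the field of view is narrower; shapes near the original edges may be partly or wholly outside the frame — a crop-and-rescale.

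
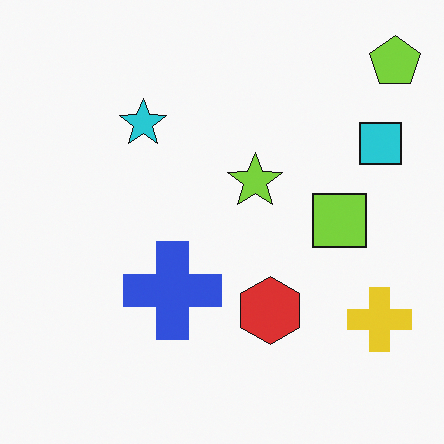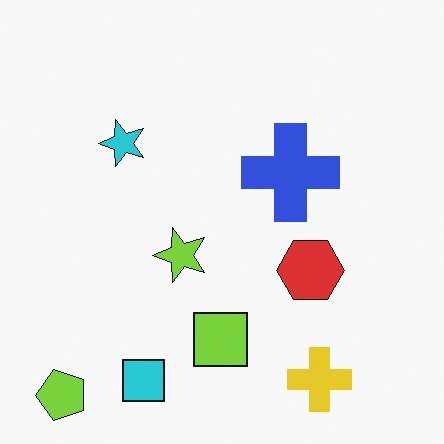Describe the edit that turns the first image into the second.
The image was transposed (reflected across the top-left ↔ bottom-right diagonal).

Shapes have swapped their row and column positions — what was in the top-right is now in the bottom-left — a diagonal reflection.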